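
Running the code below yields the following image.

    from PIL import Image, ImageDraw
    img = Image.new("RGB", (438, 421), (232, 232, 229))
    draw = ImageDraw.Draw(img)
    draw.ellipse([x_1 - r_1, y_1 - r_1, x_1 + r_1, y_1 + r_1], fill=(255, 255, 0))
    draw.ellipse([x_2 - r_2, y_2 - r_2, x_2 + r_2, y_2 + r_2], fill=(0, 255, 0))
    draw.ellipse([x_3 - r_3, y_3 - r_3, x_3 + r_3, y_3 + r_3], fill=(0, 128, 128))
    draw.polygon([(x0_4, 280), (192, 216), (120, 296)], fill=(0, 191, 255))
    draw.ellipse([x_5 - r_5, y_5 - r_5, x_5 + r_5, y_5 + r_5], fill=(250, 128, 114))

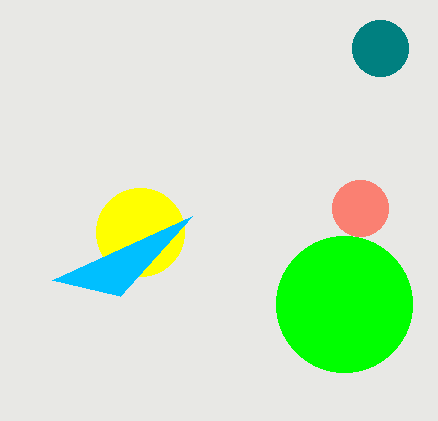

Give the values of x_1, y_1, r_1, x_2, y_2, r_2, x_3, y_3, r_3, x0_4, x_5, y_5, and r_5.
x_1 = 140, y_1 = 232, r_1 = 44, x_2 = 344, y_2 = 304, r_2 = 68, x_3 = 380, y_3 = 48, r_3 = 28, x0_4 = 52, x_5 = 360, y_5 = 208, r_5 = 28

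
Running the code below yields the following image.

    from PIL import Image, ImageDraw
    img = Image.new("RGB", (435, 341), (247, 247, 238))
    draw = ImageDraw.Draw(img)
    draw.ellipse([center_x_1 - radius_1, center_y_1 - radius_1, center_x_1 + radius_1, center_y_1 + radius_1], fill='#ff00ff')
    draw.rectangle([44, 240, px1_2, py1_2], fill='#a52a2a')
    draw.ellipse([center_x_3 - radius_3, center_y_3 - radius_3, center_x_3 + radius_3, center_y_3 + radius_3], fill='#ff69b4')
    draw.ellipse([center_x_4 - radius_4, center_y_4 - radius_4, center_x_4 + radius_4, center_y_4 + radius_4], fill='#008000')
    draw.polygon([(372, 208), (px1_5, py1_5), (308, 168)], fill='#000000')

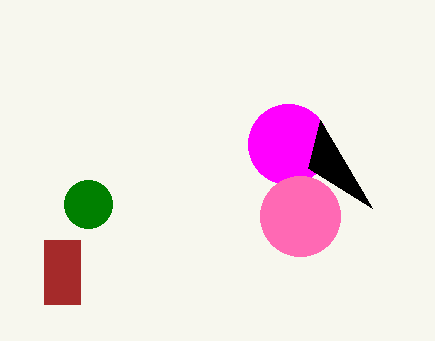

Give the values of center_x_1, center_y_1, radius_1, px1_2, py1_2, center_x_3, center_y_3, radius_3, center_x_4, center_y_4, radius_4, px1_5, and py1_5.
center_x_1 = 288
center_y_1 = 144
radius_1 = 40
px1_2 = 80
py1_2 = 304
center_x_3 = 300
center_y_3 = 216
radius_3 = 40
center_x_4 = 88
center_y_4 = 204
radius_4 = 24
px1_5 = 320
py1_5 = 120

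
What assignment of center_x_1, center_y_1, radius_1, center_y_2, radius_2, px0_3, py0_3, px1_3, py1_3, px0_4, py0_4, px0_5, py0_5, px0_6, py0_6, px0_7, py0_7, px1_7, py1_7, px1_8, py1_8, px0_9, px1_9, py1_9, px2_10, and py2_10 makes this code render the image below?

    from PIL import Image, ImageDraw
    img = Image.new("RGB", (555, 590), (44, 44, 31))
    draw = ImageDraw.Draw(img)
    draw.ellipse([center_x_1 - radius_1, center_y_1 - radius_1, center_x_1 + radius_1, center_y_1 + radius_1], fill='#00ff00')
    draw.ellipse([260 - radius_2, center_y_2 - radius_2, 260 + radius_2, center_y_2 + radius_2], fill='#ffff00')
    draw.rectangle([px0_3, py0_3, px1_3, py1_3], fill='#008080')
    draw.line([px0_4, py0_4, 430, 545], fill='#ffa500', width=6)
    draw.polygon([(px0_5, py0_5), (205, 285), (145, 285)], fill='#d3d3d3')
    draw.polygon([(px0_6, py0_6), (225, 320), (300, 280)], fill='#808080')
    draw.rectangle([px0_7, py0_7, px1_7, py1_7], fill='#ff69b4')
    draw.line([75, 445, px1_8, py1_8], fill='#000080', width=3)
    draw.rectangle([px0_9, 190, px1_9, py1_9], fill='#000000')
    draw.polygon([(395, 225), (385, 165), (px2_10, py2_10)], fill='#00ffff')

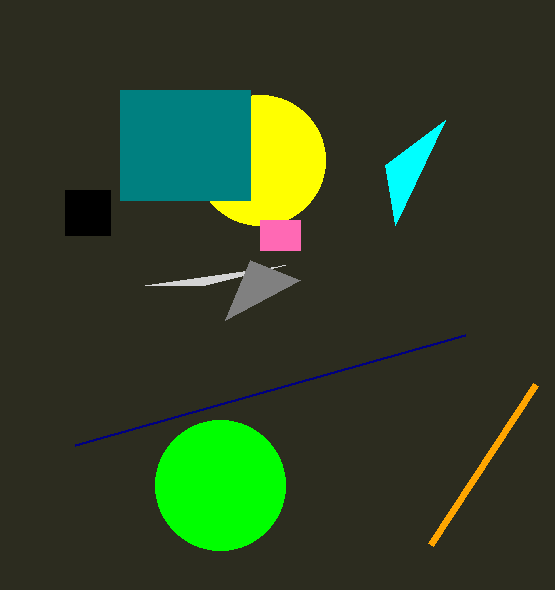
center_x_1 = 220; center_y_1 = 485; radius_1 = 65; center_y_2 = 160; radius_2 = 65; px0_3 = 120; py0_3 = 90; px1_3 = 250; py1_3 = 200; px0_4 = 535; py0_4 = 385; px0_5 = 285; py0_5 = 265; px0_6 = 250; py0_6 = 260; px0_7 = 260; py0_7 = 220; px1_7 = 300; py1_7 = 250; px1_8 = 465; py1_8 = 335; px0_9 = 65; px1_9 = 110; py1_9 = 235; px2_10 = 445; py2_10 = 120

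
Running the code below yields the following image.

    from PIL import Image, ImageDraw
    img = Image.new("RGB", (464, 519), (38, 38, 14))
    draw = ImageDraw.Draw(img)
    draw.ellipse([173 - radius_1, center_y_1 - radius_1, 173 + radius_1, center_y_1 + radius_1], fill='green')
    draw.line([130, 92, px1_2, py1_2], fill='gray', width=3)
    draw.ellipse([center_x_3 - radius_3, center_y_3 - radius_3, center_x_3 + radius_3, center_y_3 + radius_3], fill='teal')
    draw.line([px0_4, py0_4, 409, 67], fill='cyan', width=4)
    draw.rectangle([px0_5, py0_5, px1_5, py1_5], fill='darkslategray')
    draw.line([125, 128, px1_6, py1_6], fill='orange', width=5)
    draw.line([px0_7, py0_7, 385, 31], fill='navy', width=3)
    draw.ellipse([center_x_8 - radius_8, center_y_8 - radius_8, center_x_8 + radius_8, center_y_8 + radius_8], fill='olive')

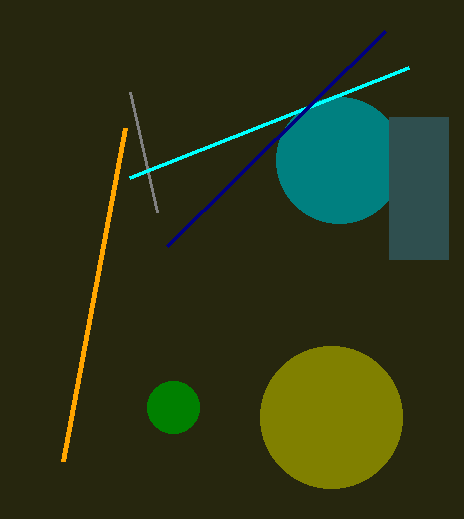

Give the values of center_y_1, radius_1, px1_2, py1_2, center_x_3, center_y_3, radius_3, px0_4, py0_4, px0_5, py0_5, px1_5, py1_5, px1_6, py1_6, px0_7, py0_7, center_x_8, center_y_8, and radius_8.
center_y_1 = 407, radius_1 = 26, px1_2 = 157, py1_2 = 212, center_x_3 = 339, center_y_3 = 160, radius_3 = 63, px0_4 = 130, py0_4 = 177, px0_5 = 389, py0_5 = 117, px1_5 = 448, py1_5 = 259, px1_6 = 63, py1_6 = 461, px0_7 = 167, py0_7 = 246, center_x_8 = 331, center_y_8 = 417, radius_8 = 71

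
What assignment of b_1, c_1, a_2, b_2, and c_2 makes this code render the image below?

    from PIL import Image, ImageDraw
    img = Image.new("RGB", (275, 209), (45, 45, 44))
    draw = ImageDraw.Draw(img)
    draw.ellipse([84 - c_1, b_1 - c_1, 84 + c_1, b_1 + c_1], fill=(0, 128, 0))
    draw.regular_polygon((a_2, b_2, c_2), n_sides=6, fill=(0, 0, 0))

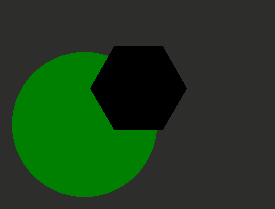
b_1 = 124
c_1 = 72
a_2 = 138
b_2 = 88
c_2 = 48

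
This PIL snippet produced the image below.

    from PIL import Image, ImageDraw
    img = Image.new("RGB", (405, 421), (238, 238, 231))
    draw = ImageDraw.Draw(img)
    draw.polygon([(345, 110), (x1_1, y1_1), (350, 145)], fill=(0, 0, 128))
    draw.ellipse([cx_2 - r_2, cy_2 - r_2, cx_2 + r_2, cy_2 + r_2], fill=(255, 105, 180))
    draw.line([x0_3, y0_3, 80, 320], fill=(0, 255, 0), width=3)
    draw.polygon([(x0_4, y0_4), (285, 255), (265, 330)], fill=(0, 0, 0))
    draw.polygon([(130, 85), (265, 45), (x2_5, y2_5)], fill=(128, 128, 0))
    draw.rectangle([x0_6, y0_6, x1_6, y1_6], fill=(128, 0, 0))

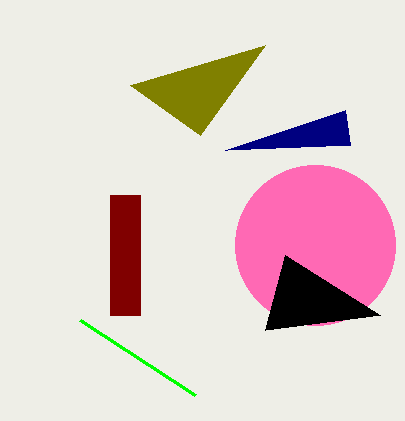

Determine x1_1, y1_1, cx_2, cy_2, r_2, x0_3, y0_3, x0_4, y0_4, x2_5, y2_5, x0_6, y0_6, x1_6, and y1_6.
x1_1 = 225
y1_1 = 150
cx_2 = 315
cy_2 = 245
r_2 = 80
x0_3 = 195
y0_3 = 395
x0_4 = 380
y0_4 = 315
x2_5 = 200
y2_5 = 135
x0_6 = 110
y0_6 = 195
x1_6 = 140
y1_6 = 315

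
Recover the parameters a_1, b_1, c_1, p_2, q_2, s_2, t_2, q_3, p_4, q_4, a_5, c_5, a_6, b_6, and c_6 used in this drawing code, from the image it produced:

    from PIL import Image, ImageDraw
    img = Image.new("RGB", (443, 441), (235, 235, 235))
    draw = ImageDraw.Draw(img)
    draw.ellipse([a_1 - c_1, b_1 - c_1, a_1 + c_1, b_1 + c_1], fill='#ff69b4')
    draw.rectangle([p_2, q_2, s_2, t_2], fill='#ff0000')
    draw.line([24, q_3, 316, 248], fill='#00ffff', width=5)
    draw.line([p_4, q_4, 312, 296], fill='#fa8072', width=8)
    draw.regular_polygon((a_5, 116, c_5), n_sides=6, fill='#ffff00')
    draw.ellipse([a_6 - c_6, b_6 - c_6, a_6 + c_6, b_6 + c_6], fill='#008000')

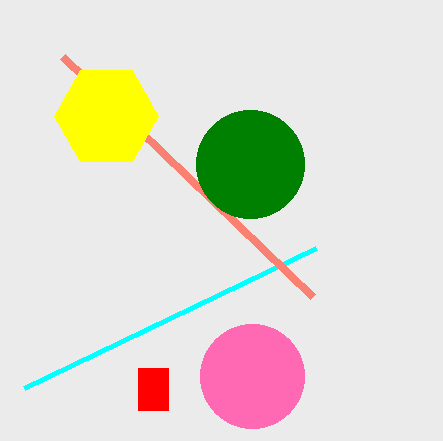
a_1 = 252
b_1 = 376
c_1 = 52
p_2 = 138
q_2 = 368
s_2 = 168
t_2 = 410
q_3 = 388
p_4 = 62
q_4 = 56
a_5 = 106
c_5 = 52
a_6 = 250
b_6 = 164
c_6 = 54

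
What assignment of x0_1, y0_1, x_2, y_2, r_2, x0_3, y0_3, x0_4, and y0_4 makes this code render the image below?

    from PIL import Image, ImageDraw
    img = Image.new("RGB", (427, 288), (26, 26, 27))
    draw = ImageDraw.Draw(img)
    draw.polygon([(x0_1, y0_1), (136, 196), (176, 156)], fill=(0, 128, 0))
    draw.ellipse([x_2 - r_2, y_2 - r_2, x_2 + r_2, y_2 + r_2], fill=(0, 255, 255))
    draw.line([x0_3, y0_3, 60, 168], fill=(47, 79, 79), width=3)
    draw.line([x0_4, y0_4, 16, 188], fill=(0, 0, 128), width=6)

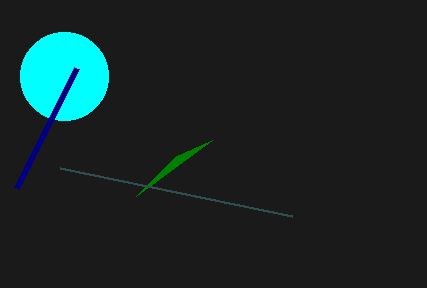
x0_1 = 212, y0_1 = 140, x_2 = 64, y_2 = 76, r_2 = 44, x0_3 = 292, y0_3 = 216, x0_4 = 76, y0_4 = 68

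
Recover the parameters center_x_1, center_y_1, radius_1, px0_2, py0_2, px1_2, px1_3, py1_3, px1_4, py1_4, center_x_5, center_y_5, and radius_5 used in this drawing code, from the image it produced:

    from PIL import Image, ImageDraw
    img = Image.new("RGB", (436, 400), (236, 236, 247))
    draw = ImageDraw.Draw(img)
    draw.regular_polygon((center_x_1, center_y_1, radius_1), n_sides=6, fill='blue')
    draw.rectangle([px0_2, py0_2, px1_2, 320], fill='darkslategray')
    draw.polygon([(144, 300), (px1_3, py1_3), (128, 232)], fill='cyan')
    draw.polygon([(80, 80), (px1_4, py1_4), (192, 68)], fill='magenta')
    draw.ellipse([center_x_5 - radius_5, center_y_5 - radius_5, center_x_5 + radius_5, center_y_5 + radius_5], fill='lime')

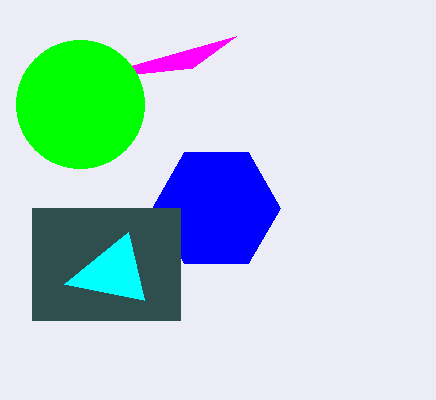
center_x_1 = 216; center_y_1 = 208; radius_1 = 64; px0_2 = 32; py0_2 = 208; px1_2 = 180; px1_3 = 64; py1_3 = 284; px1_4 = 236; py1_4 = 36; center_x_5 = 80; center_y_5 = 104; radius_5 = 64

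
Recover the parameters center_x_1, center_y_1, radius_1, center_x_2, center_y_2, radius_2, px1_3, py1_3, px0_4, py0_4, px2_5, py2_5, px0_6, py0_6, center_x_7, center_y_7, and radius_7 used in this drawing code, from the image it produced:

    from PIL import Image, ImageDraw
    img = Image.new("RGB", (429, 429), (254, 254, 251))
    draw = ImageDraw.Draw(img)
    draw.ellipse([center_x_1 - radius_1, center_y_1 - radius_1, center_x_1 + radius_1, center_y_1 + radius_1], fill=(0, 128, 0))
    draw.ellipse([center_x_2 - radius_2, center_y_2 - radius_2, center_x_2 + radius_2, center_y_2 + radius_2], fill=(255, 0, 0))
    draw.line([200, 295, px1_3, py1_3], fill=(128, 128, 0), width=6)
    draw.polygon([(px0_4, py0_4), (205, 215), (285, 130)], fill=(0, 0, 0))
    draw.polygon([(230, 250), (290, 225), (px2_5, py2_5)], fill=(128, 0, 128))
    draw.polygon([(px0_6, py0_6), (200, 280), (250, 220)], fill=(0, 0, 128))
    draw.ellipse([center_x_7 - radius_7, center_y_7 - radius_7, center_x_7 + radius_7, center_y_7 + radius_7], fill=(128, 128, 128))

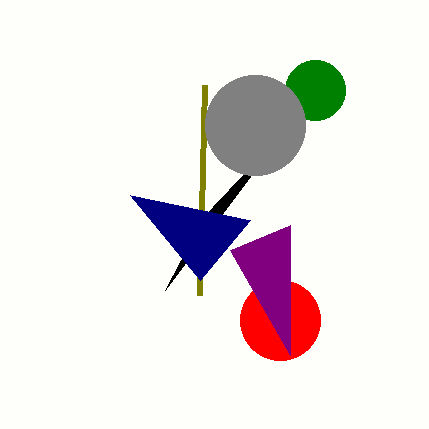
center_x_1 = 315; center_y_1 = 90; radius_1 = 30; center_x_2 = 280; center_y_2 = 320; radius_2 = 40; px1_3 = 205; py1_3 = 85; px0_4 = 165; py0_4 = 290; px2_5 = 290; py2_5 = 355; px0_6 = 130; py0_6 = 195; center_x_7 = 255; center_y_7 = 125; radius_7 = 50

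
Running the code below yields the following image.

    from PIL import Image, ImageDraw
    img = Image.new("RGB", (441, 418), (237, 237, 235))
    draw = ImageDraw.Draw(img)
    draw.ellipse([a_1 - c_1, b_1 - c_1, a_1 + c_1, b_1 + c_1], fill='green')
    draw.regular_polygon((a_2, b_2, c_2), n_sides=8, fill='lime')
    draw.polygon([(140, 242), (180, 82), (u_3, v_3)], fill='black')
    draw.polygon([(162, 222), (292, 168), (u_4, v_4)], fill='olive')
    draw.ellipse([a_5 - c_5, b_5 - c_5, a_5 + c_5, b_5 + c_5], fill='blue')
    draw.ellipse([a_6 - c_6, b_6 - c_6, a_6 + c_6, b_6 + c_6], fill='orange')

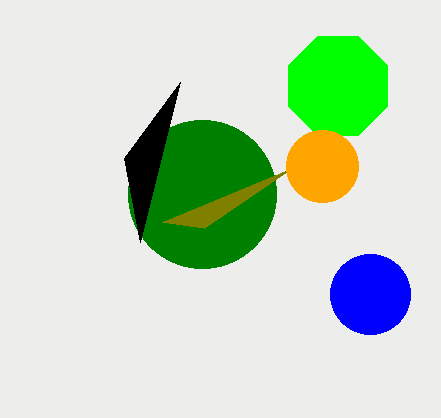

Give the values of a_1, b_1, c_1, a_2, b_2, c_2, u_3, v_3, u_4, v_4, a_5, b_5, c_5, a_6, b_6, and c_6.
a_1 = 202
b_1 = 194
c_1 = 74
a_2 = 338
b_2 = 86
c_2 = 54
u_3 = 124
v_3 = 158
u_4 = 204
v_4 = 228
a_5 = 370
b_5 = 294
c_5 = 40
a_6 = 322
b_6 = 166
c_6 = 36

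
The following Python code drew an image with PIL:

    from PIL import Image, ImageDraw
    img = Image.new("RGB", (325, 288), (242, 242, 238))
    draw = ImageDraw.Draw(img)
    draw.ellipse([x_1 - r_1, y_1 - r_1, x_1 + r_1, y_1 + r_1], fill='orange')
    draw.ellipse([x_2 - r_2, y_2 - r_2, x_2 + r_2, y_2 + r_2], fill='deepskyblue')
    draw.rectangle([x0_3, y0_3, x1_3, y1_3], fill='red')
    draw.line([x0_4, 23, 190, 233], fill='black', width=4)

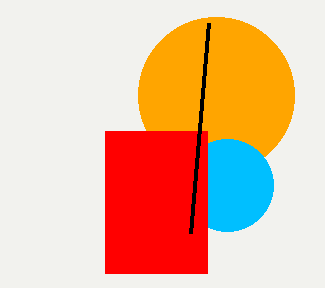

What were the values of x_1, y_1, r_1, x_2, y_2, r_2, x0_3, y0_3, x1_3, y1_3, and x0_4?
x_1 = 216
y_1 = 95
r_1 = 78
x_2 = 227
y_2 = 185
r_2 = 46
x0_3 = 105
y0_3 = 131
x1_3 = 207
y1_3 = 273
x0_4 = 208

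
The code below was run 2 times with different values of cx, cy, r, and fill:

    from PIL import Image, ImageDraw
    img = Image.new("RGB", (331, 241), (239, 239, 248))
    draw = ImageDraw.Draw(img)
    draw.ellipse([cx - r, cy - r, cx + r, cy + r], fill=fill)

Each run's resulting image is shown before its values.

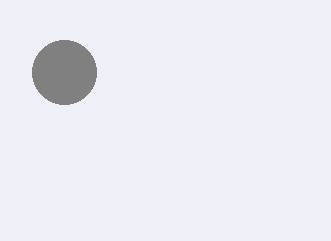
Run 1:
cx = 64
cy = 72
r = 32
fill = 'gray'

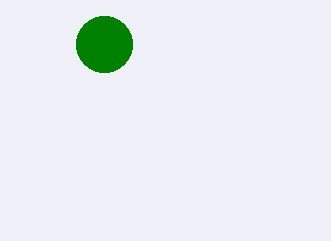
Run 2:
cx = 104, cy = 44, r = 28, fill = 'green'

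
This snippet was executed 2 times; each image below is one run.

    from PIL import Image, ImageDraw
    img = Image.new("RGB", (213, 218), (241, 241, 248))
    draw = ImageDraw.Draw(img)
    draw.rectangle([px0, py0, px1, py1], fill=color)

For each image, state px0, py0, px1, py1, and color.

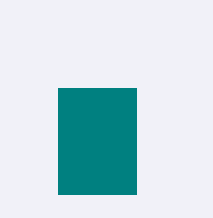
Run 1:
px0 = 58, py0 = 88, px1 = 136, py1 = 194, color = 'teal'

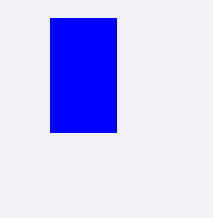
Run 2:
px0 = 50, py0 = 18, px1 = 116, py1 = 132, color = 'blue'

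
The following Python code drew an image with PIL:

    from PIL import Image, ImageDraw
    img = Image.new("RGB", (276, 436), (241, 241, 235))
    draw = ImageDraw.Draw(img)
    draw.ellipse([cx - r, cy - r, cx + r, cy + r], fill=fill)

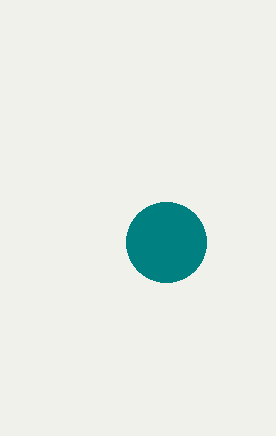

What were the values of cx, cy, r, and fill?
cx = 166; cy = 242; r = 40; fill = 'teal'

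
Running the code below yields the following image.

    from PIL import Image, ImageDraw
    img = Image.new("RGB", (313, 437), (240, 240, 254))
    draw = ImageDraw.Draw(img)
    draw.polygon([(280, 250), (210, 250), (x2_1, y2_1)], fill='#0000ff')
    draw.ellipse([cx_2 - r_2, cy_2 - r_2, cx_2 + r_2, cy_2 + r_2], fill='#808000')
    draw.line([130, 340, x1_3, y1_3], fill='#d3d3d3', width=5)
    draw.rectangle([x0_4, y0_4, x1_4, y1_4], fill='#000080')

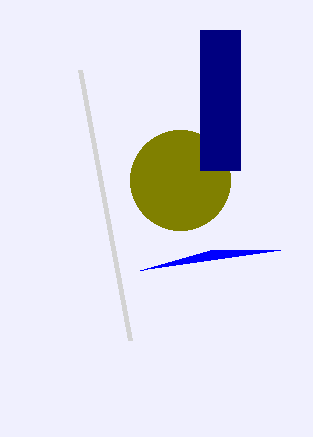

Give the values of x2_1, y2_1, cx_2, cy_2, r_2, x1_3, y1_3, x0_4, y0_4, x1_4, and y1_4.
x2_1 = 140, y2_1 = 270, cx_2 = 180, cy_2 = 180, r_2 = 50, x1_3 = 80, y1_3 = 70, x0_4 = 200, y0_4 = 30, x1_4 = 240, y1_4 = 170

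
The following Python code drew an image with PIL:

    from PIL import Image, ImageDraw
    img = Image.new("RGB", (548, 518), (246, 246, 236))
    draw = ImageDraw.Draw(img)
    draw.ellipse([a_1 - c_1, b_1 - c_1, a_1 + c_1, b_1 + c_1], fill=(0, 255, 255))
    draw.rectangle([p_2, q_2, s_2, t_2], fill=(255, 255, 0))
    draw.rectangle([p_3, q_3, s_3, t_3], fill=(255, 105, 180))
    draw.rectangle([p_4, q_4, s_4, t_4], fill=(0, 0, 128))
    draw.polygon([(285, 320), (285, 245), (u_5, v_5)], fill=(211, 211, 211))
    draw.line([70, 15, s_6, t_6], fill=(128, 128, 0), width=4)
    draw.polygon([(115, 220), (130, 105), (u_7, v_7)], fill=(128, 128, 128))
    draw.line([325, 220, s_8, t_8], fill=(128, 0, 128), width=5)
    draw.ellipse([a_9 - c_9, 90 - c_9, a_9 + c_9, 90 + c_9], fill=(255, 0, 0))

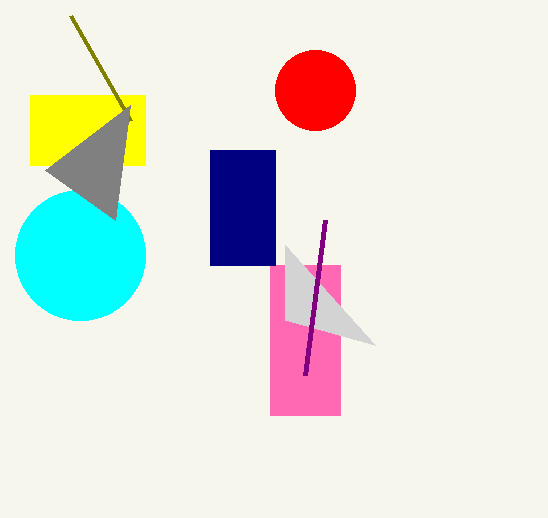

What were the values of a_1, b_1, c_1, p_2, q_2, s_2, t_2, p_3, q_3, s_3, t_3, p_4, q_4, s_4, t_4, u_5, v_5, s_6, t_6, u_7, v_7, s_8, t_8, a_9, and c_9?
a_1 = 80, b_1 = 255, c_1 = 65, p_2 = 30, q_2 = 95, s_2 = 145, t_2 = 165, p_3 = 270, q_3 = 265, s_3 = 340, t_3 = 415, p_4 = 210, q_4 = 150, s_4 = 275, t_4 = 265, u_5 = 375, v_5 = 345, s_6 = 130, t_6 = 120, u_7 = 45, v_7 = 170, s_8 = 305, t_8 = 375, a_9 = 315, c_9 = 40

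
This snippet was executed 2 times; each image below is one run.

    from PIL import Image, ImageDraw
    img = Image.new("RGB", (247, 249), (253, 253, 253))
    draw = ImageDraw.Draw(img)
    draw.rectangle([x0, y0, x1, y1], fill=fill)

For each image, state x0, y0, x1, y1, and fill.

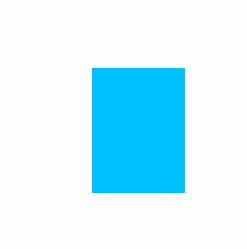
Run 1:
x0 = 92, y0 = 68, x1 = 184, y1 = 192, fill = 'deepskyblue'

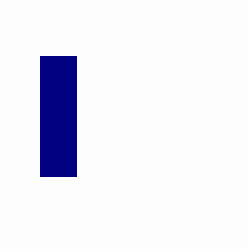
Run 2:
x0 = 40; y0 = 56; x1 = 76; y1 = 176; fill = 'navy'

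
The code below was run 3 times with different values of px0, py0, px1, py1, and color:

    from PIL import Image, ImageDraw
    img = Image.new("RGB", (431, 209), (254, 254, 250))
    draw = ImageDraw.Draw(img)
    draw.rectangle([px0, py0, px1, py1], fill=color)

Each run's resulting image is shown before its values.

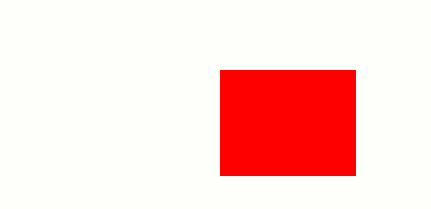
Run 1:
px0 = 220, py0 = 70, px1 = 355, py1 = 175, color = 'red'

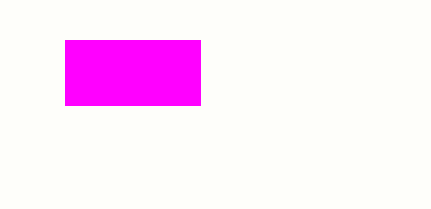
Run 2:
px0 = 65, py0 = 40, px1 = 200, py1 = 105, color = 'magenta'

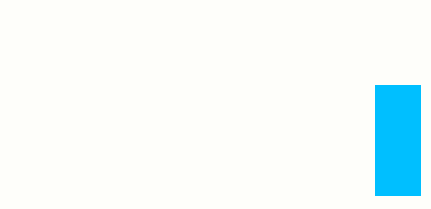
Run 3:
px0 = 375
py0 = 85
px1 = 420
py1 = 195
color = 'deepskyblue'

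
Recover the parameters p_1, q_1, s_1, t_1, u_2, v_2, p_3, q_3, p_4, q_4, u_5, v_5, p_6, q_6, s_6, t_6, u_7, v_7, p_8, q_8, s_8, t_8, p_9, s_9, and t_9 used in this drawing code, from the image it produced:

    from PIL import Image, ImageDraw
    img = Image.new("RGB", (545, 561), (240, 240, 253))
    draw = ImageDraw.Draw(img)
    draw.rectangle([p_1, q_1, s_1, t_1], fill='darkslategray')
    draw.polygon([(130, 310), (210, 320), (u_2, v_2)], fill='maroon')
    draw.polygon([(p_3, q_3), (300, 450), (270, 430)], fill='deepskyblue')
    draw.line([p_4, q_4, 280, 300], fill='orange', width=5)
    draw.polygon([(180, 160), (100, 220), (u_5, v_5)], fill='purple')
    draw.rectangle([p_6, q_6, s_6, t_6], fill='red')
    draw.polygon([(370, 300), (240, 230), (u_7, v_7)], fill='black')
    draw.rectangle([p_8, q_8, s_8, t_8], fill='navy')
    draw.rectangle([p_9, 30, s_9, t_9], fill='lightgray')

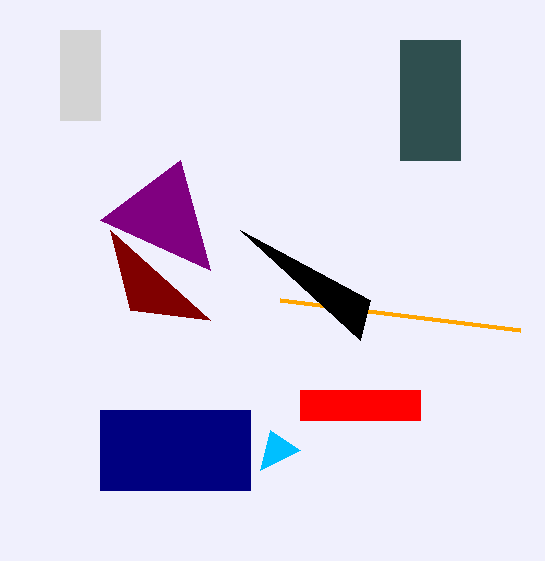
p_1 = 400; q_1 = 40; s_1 = 460; t_1 = 160; u_2 = 110; v_2 = 230; p_3 = 260; q_3 = 470; p_4 = 520; q_4 = 330; u_5 = 210; v_5 = 270; p_6 = 300; q_6 = 390; s_6 = 420; t_6 = 420; u_7 = 360; v_7 = 340; p_8 = 100; q_8 = 410; s_8 = 250; t_8 = 490; p_9 = 60; s_9 = 100; t_9 = 120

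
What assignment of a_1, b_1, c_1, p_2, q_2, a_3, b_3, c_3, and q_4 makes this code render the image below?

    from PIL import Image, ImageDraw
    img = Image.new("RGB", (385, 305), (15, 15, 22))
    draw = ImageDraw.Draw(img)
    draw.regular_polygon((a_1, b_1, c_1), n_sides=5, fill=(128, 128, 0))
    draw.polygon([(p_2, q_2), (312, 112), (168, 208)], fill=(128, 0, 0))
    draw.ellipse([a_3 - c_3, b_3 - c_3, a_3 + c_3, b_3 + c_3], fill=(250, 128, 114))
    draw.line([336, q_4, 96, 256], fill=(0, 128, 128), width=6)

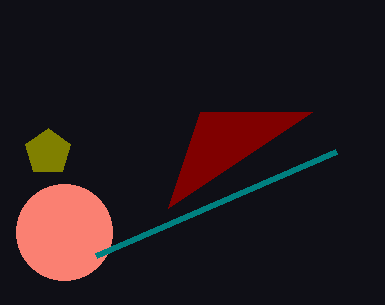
a_1 = 48
b_1 = 152
c_1 = 24
p_2 = 200
q_2 = 112
a_3 = 64
b_3 = 232
c_3 = 48
q_4 = 152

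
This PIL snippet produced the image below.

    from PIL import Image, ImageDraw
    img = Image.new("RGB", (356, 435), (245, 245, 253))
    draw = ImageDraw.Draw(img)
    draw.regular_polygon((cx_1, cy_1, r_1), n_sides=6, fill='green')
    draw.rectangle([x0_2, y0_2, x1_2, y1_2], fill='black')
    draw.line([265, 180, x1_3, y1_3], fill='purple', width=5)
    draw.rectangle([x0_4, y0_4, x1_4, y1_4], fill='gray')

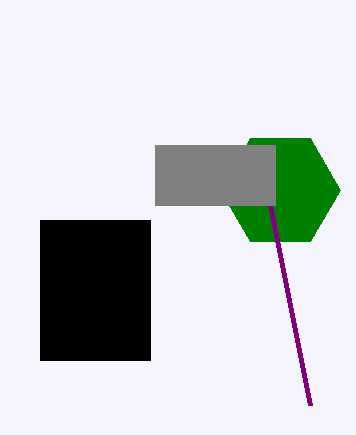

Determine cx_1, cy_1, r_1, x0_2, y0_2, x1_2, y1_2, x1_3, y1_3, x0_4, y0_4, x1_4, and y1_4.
cx_1 = 280; cy_1 = 190; r_1 = 60; x0_2 = 40; y0_2 = 220; x1_2 = 150; y1_2 = 360; x1_3 = 310; y1_3 = 405; x0_4 = 155; y0_4 = 145; x1_4 = 275; y1_4 = 205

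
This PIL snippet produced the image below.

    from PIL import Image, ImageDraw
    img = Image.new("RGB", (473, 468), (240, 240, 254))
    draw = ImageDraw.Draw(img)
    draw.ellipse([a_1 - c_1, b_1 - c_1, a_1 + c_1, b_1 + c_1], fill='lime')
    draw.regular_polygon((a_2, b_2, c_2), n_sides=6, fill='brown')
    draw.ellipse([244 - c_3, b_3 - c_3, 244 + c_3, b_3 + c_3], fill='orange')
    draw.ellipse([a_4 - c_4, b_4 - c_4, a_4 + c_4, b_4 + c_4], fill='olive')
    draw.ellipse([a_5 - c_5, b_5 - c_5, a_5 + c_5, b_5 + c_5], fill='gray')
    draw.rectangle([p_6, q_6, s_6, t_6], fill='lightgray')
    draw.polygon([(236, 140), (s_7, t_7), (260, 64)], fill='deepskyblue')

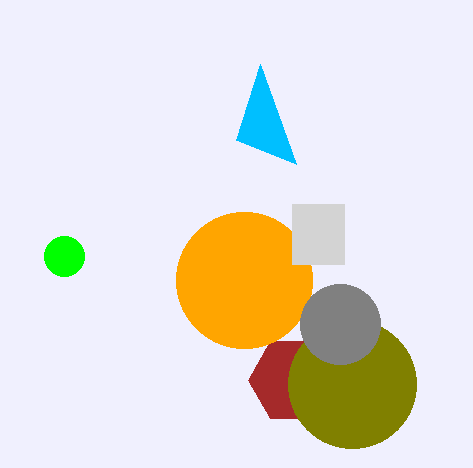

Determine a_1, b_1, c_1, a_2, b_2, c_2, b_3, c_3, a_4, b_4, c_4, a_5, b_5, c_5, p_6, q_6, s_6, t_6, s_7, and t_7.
a_1 = 64
b_1 = 256
c_1 = 20
a_2 = 292
b_2 = 380
c_2 = 44
b_3 = 280
c_3 = 68
a_4 = 352
b_4 = 384
c_4 = 64
a_5 = 340
b_5 = 324
c_5 = 40
p_6 = 292
q_6 = 204
s_6 = 344
t_6 = 264
s_7 = 296
t_7 = 164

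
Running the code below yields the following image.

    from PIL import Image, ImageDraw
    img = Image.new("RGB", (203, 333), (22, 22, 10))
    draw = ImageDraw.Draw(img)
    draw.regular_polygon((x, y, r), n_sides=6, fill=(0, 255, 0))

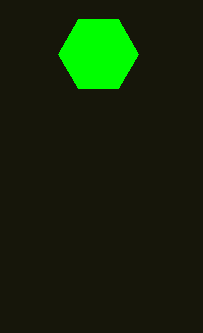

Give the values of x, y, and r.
x = 98; y = 54; r = 40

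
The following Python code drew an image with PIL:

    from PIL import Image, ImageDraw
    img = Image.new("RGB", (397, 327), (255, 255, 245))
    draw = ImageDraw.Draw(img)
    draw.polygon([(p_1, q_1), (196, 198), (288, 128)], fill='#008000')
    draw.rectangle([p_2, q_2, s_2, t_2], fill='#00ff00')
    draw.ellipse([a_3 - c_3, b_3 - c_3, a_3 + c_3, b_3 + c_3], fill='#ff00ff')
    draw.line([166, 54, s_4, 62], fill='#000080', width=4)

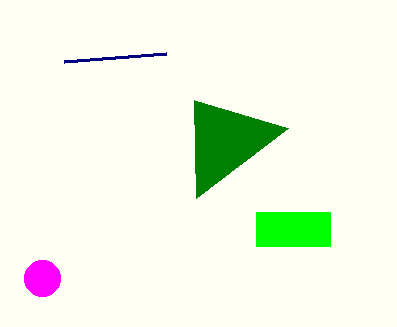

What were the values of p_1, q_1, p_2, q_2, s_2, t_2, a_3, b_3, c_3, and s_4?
p_1 = 194, q_1 = 100, p_2 = 256, q_2 = 212, s_2 = 330, t_2 = 246, a_3 = 42, b_3 = 278, c_3 = 18, s_4 = 64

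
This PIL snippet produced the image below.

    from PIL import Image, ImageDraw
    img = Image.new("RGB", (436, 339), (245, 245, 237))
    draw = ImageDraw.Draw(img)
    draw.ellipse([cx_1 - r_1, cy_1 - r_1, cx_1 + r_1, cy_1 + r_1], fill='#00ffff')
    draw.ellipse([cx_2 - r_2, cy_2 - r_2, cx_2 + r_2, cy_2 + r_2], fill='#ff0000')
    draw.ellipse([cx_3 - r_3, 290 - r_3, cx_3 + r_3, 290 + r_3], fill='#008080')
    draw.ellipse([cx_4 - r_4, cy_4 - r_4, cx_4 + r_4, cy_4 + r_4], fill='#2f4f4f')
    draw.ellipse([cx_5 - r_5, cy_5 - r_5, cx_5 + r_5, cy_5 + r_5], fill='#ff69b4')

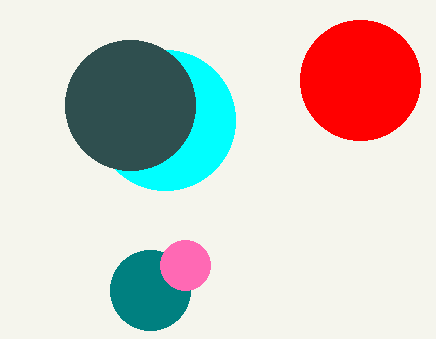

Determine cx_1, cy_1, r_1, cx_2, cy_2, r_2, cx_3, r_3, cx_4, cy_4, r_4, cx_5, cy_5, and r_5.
cx_1 = 165
cy_1 = 120
r_1 = 70
cx_2 = 360
cy_2 = 80
r_2 = 60
cx_3 = 150
r_3 = 40
cx_4 = 130
cy_4 = 105
r_4 = 65
cx_5 = 185
cy_5 = 265
r_5 = 25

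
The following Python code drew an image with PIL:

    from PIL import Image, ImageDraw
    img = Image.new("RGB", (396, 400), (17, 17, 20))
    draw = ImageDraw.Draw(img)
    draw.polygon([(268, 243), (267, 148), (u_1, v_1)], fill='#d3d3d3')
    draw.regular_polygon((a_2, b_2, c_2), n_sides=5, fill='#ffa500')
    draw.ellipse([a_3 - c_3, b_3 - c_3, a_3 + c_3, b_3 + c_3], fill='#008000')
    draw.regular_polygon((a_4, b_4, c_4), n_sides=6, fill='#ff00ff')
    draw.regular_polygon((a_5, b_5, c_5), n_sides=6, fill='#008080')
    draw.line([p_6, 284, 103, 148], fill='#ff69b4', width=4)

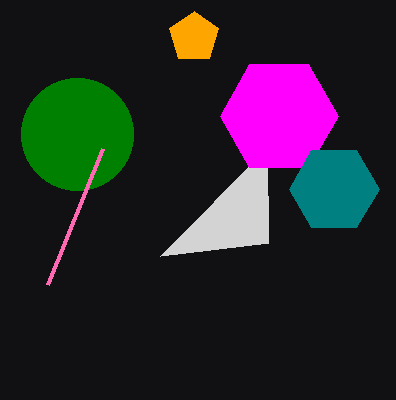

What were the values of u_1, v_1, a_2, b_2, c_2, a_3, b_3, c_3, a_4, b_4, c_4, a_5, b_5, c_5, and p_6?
u_1 = 160
v_1 = 256
a_2 = 194
b_2 = 37
c_2 = 26
a_3 = 77
b_3 = 134
c_3 = 56
a_4 = 279
b_4 = 116
c_4 = 59
a_5 = 334
b_5 = 189
c_5 = 45
p_6 = 48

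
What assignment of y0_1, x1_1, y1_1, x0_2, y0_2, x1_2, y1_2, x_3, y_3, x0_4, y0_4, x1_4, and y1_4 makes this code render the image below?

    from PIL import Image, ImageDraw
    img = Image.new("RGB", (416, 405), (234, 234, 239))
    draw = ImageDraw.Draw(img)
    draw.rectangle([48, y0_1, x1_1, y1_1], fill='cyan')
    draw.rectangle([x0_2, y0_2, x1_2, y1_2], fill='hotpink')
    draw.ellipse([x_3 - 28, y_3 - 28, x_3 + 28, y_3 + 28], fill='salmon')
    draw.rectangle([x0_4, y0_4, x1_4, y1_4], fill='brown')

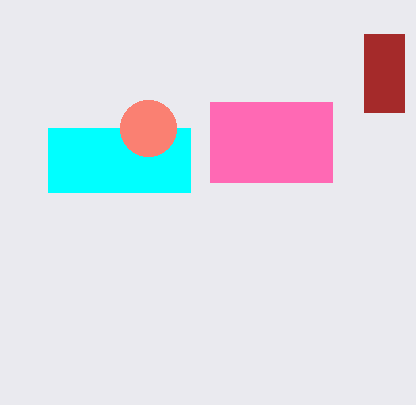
y0_1 = 128; x1_1 = 190; y1_1 = 192; x0_2 = 210; y0_2 = 102; x1_2 = 332; y1_2 = 182; x_3 = 148; y_3 = 128; x0_4 = 364; y0_4 = 34; x1_4 = 404; y1_4 = 112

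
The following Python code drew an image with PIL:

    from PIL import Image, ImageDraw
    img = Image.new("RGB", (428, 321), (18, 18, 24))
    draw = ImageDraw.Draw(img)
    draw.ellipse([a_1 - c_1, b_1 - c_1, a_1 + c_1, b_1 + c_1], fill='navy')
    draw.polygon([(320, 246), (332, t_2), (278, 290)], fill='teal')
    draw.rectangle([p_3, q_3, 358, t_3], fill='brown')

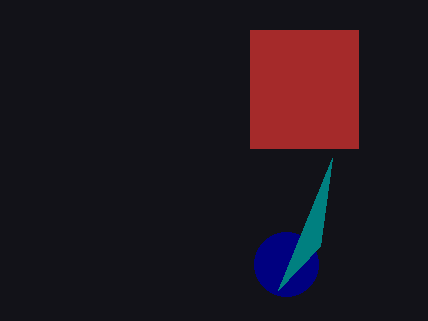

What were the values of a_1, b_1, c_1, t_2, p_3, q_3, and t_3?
a_1 = 286, b_1 = 264, c_1 = 32, t_2 = 158, p_3 = 250, q_3 = 30, t_3 = 148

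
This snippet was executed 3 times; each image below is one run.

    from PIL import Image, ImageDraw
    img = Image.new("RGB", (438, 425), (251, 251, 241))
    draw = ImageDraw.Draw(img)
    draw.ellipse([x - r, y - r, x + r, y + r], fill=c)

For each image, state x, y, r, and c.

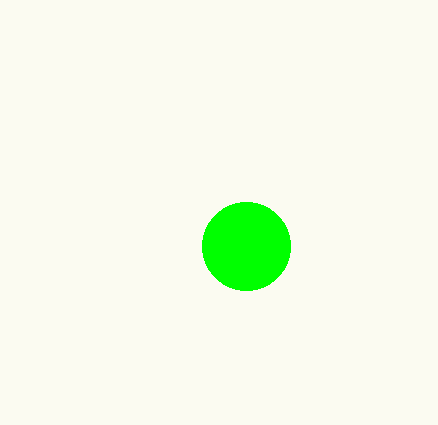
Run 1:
x = 246
y = 246
r = 44
c = 'lime'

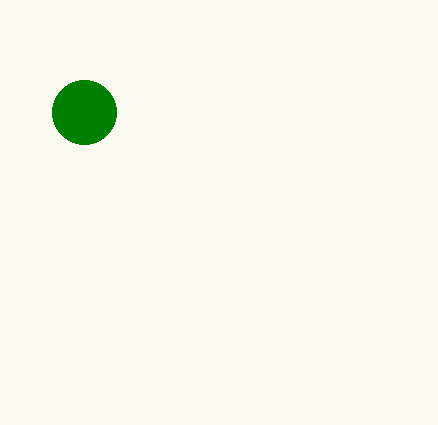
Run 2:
x = 84, y = 112, r = 32, c = 'green'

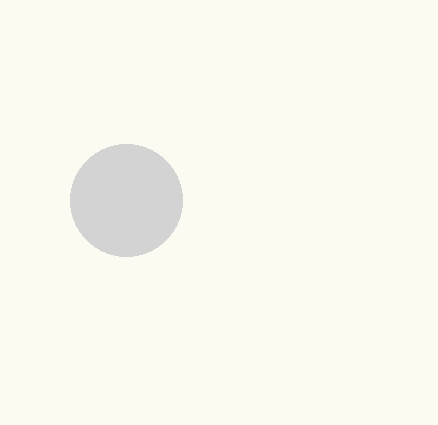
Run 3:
x = 126, y = 200, r = 56, c = 'lightgray'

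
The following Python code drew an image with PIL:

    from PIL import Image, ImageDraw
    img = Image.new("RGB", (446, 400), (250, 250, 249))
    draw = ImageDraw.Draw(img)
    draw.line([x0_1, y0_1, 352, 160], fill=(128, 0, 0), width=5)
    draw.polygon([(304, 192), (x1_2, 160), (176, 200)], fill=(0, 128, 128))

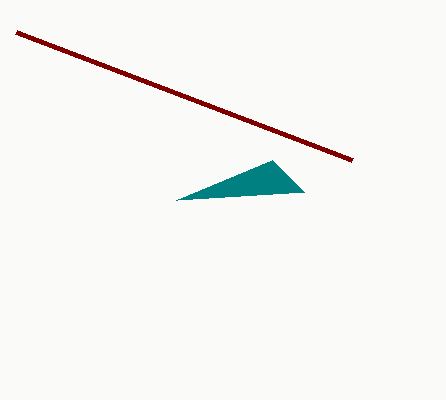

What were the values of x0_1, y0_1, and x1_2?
x0_1 = 16
y0_1 = 32
x1_2 = 272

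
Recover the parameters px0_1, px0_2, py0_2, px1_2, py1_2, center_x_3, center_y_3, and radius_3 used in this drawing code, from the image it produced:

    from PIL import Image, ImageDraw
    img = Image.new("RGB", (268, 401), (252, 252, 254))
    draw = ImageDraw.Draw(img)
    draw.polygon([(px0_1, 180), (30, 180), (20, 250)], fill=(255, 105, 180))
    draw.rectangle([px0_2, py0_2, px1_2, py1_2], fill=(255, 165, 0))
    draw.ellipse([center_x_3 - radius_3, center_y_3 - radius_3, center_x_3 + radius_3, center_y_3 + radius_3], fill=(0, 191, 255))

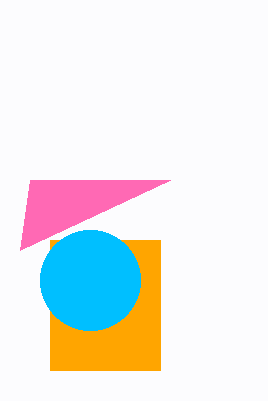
px0_1 = 170; px0_2 = 50; py0_2 = 240; px1_2 = 160; py1_2 = 370; center_x_3 = 90; center_y_3 = 280; radius_3 = 50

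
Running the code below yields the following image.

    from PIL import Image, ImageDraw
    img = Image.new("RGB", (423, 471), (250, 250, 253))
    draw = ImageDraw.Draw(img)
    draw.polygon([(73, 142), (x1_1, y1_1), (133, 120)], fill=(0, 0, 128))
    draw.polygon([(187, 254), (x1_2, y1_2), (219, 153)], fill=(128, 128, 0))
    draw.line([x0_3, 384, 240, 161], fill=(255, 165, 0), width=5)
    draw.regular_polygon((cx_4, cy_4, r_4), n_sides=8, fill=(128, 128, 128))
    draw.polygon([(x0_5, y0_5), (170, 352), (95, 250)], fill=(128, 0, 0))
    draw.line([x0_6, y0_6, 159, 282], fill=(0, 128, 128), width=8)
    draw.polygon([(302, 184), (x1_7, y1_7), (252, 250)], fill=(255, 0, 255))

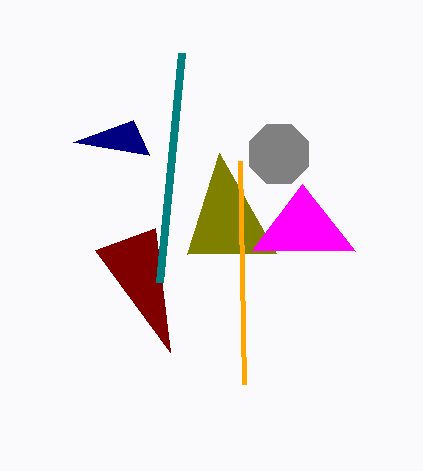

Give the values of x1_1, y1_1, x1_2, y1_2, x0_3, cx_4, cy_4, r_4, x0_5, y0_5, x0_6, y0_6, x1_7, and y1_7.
x1_1 = 149, y1_1 = 155, x1_2 = 276, y1_2 = 253, x0_3 = 244, cx_4 = 279, cy_4 = 154, r_4 = 32, x0_5 = 155, y0_5 = 228, x0_6 = 181, y0_6 = 53, x1_7 = 355, y1_7 = 251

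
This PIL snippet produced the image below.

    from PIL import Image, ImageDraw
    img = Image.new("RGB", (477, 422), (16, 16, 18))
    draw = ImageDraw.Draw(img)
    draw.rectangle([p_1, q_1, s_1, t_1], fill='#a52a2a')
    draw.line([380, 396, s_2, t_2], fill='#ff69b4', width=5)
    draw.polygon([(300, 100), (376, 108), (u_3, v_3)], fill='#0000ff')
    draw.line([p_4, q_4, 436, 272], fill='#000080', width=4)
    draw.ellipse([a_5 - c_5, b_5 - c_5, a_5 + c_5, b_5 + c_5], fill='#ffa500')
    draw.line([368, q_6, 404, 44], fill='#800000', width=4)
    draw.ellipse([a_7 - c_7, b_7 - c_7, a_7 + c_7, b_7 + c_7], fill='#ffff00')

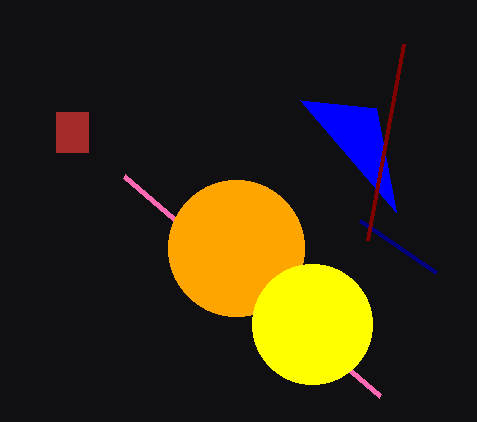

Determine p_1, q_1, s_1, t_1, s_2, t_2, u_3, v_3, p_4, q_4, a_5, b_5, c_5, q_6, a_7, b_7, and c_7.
p_1 = 56, q_1 = 112, s_1 = 88, t_1 = 152, s_2 = 124, t_2 = 176, u_3 = 396, v_3 = 212, p_4 = 360, q_4 = 220, a_5 = 236, b_5 = 248, c_5 = 68, q_6 = 240, a_7 = 312, b_7 = 324, c_7 = 60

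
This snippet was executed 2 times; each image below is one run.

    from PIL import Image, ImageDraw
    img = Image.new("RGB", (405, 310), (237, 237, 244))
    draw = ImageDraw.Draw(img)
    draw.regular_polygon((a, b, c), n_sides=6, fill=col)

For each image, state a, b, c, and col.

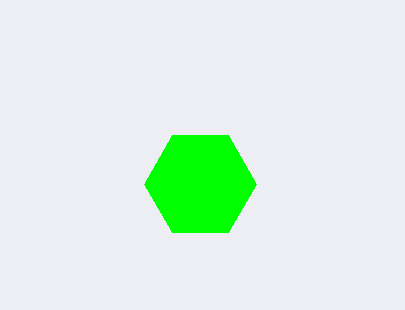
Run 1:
a = 200; b = 184; c = 56; col = 'lime'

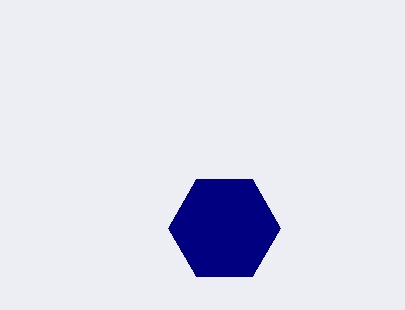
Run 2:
a = 224
b = 228
c = 56
col = 'navy'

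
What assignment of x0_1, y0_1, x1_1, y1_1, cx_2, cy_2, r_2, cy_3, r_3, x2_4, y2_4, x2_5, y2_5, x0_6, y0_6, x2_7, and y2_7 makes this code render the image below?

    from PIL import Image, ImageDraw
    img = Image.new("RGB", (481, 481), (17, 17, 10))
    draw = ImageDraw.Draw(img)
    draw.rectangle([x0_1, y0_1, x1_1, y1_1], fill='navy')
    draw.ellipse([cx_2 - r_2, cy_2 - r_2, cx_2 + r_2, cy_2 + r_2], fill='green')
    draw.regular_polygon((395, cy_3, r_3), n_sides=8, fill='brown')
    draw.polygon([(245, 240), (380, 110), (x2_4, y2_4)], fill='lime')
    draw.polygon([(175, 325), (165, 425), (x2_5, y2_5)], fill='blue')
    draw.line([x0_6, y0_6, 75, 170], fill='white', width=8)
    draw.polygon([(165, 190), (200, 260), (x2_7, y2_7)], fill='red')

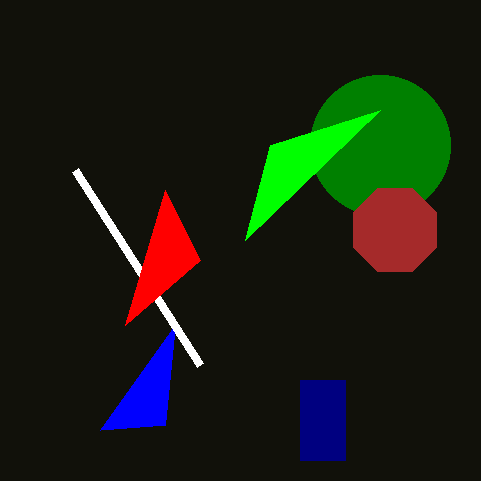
x0_1 = 300, y0_1 = 380, x1_1 = 345, y1_1 = 460, cx_2 = 380, cy_2 = 145, r_2 = 70, cy_3 = 230, r_3 = 45, x2_4 = 270, y2_4 = 145, x2_5 = 100, y2_5 = 430, x0_6 = 200, y0_6 = 365, x2_7 = 125, y2_7 = 325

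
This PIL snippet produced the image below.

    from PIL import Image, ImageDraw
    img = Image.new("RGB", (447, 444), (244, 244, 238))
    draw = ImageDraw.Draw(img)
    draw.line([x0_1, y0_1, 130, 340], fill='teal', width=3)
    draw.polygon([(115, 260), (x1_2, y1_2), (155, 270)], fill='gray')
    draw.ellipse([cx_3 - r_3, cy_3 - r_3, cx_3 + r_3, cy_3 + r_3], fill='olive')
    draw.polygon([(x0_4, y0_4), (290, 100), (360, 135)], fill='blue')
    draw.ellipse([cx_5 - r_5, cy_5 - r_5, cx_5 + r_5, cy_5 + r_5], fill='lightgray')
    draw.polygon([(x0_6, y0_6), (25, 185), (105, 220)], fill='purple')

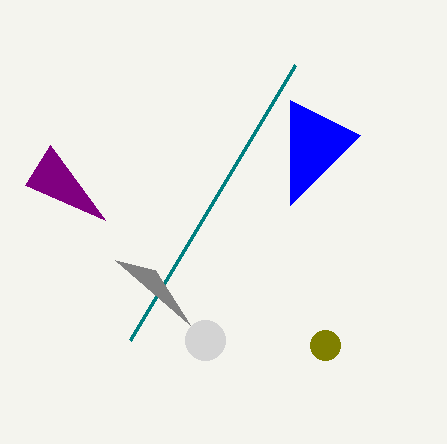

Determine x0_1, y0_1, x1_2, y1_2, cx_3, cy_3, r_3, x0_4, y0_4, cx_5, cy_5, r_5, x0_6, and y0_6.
x0_1 = 295; y0_1 = 65; x1_2 = 190; y1_2 = 325; cx_3 = 325; cy_3 = 345; r_3 = 15; x0_4 = 290; y0_4 = 205; cx_5 = 205; cy_5 = 340; r_5 = 20; x0_6 = 50; y0_6 = 145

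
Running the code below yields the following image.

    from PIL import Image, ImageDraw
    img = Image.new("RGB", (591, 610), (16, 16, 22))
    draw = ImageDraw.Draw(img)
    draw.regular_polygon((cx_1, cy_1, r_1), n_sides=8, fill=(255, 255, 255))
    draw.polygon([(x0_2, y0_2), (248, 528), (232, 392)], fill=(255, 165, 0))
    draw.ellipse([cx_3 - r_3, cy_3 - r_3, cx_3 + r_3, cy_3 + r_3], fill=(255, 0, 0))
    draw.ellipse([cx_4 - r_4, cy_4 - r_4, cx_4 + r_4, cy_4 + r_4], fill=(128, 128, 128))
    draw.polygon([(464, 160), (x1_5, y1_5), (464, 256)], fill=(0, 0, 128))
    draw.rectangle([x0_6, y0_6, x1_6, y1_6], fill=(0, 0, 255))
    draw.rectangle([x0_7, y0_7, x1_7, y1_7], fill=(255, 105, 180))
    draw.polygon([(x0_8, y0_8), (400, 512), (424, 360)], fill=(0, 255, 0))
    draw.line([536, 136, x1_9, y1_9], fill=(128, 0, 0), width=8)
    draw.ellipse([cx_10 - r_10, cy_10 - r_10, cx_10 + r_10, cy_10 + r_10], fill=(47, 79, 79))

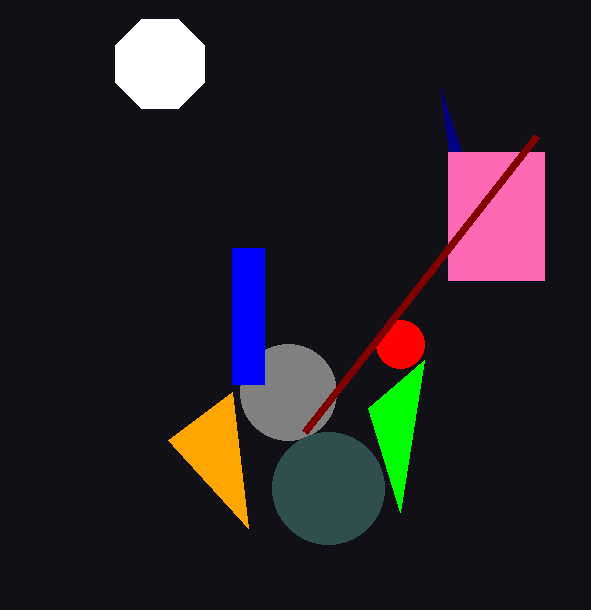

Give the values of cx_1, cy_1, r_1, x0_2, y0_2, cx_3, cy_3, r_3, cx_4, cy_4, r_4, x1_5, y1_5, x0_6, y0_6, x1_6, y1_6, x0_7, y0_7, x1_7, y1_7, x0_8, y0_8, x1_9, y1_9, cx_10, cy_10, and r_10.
cx_1 = 160; cy_1 = 64; r_1 = 48; x0_2 = 168; y0_2 = 440; cx_3 = 400; cy_3 = 344; r_3 = 24; cx_4 = 288; cy_4 = 392; r_4 = 48; x1_5 = 440; y1_5 = 88; x0_6 = 232; y0_6 = 248; x1_6 = 264; y1_6 = 384; x0_7 = 448; y0_7 = 152; x1_7 = 544; y1_7 = 280; x0_8 = 368; y0_8 = 408; x1_9 = 304; y1_9 = 432; cx_10 = 328; cy_10 = 488; r_10 = 56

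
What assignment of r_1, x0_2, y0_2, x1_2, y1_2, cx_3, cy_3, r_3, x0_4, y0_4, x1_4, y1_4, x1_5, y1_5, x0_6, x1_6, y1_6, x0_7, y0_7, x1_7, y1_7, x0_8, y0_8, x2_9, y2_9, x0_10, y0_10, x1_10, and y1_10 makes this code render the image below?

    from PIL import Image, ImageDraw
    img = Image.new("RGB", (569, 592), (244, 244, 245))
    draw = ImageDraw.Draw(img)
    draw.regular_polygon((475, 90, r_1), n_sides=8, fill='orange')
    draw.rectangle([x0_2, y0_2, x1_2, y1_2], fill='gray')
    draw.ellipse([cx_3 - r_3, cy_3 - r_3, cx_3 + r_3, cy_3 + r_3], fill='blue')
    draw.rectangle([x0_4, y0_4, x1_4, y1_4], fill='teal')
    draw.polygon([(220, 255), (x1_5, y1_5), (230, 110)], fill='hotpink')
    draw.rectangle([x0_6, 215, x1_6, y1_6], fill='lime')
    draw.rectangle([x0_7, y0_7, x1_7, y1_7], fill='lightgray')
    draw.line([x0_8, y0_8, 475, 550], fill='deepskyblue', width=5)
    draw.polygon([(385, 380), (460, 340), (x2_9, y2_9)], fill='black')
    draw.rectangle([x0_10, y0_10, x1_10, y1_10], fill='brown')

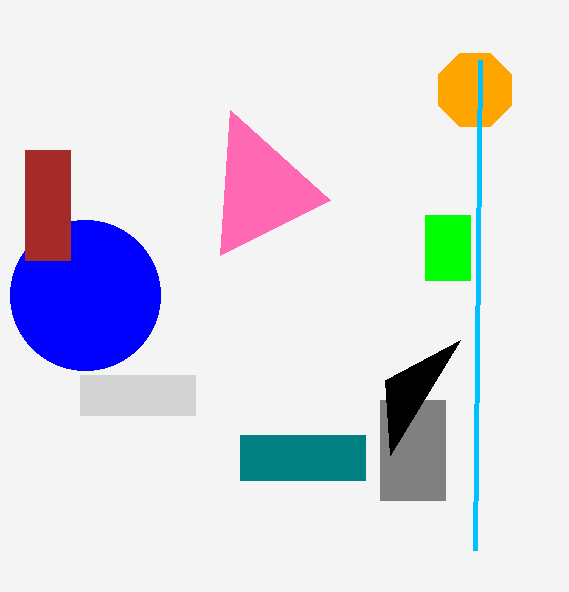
r_1 = 40
x0_2 = 380
y0_2 = 400
x1_2 = 445
y1_2 = 500
cx_3 = 85
cy_3 = 295
r_3 = 75
x0_4 = 240
y0_4 = 435
x1_4 = 365
y1_4 = 480
x1_5 = 330
y1_5 = 200
x0_6 = 425
x1_6 = 470
y1_6 = 280
x0_7 = 80
y0_7 = 375
x1_7 = 195
y1_7 = 415
x0_8 = 480
y0_8 = 60
x2_9 = 390
y2_9 = 455
x0_10 = 25
y0_10 = 150
x1_10 = 70
y1_10 = 260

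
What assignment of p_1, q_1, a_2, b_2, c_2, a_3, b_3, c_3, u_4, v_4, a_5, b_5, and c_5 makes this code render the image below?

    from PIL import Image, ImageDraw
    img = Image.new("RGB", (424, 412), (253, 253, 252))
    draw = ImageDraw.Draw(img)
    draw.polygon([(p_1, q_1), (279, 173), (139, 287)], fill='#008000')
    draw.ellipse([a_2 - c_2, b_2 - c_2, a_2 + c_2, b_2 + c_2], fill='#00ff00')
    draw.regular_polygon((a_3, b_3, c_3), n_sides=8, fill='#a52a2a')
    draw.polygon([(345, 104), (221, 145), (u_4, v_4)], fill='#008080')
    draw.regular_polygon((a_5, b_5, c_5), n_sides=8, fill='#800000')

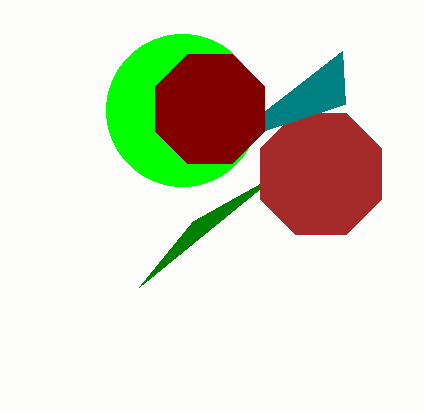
p_1 = 193
q_1 = 221
a_2 = 182
b_2 = 110
c_2 = 76
a_3 = 321
b_3 = 174
c_3 = 66
u_4 = 342
v_4 = 51
a_5 = 210
b_5 = 109
c_5 = 59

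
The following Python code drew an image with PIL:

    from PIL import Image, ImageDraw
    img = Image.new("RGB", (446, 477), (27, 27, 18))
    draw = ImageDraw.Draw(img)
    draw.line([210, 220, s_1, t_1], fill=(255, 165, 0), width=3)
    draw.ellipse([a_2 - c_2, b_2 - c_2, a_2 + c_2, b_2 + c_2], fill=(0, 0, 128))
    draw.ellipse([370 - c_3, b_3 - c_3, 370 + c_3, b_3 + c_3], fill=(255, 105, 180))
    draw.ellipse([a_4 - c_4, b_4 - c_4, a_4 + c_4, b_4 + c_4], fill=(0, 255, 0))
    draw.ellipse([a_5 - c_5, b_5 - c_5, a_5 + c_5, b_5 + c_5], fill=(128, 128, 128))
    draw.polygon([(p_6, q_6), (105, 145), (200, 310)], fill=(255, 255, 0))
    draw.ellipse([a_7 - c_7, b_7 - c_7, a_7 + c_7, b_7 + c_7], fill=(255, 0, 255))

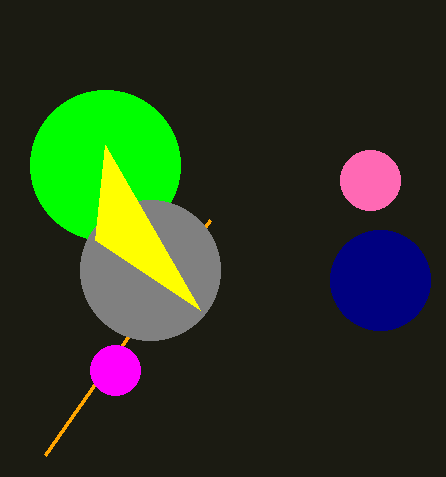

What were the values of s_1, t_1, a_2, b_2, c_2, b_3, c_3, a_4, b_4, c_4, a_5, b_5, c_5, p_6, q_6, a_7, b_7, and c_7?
s_1 = 45, t_1 = 455, a_2 = 380, b_2 = 280, c_2 = 50, b_3 = 180, c_3 = 30, a_4 = 105, b_4 = 165, c_4 = 75, a_5 = 150, b_5 = 270, c_5 = 70, p_6 = 95, q_6 = 240, a_7 = 115, b_7 = 370, c_7 = 25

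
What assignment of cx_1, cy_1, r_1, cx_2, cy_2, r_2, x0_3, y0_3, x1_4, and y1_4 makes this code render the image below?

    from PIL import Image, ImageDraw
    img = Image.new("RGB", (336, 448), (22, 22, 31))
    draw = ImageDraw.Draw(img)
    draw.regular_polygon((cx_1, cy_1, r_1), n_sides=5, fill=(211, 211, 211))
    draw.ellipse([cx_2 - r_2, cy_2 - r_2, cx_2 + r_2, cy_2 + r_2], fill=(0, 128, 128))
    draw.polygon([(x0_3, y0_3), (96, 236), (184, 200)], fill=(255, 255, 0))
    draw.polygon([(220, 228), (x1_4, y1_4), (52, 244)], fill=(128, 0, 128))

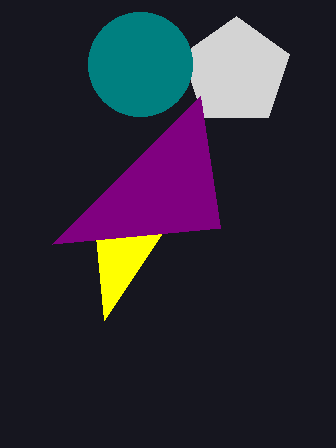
cx_1 = 236; cy_1 = 72; r_1 = 56; cx_2 = 140; cy_2 = 64; r_2 = 52; x0_3 = 104; y0_3 = 320; x1_4 = 200; y1_4 = 96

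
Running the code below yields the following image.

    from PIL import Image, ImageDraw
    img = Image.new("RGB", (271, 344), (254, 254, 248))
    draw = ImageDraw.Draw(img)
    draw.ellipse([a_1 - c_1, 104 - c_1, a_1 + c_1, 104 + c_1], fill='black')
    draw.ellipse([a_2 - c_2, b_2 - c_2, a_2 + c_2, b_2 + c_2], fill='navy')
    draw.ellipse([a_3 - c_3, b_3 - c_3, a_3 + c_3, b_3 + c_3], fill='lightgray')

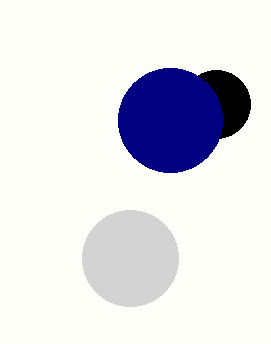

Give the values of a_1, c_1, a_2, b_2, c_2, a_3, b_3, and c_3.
a_1 = 216, c_1 = 34, a_2 = 170, b_2 = 120, c_2 = 52, a_3 = 130, b_3 = 258, c_3 = 48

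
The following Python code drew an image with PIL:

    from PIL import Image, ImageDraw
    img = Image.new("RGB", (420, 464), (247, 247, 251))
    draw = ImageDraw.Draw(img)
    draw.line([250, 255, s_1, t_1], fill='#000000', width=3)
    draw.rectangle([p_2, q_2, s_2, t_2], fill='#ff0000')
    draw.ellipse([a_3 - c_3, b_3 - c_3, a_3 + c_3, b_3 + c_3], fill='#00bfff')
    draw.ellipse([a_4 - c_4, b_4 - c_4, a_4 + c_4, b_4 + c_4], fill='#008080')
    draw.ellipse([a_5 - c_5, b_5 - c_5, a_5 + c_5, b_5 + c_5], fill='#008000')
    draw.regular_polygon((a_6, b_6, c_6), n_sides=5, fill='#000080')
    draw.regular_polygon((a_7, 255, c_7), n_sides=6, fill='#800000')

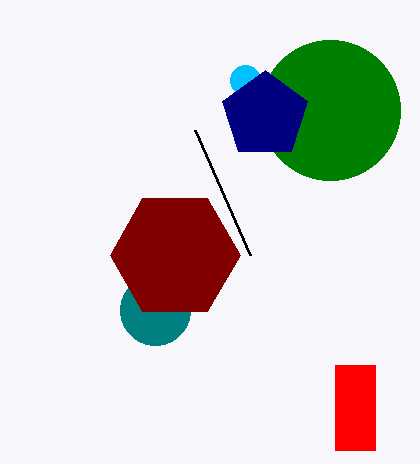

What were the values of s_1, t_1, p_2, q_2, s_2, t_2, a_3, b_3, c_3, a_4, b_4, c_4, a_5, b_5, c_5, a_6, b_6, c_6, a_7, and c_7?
s_1 = 195
t_1 = 130
p_2 = 335
q_2 = 365
s_2 = 375
t_2 = 450
a_3 = 245
b_3 = 80
c_3 = 15
a_4 = 155
b_4 = 310
c_4 = 35
a_5 = 330
b_5 = 110
c_5 = 70
a_6 = 265
b_6 = 115
c_6 = 45
a_7 = 175
c_7 = 65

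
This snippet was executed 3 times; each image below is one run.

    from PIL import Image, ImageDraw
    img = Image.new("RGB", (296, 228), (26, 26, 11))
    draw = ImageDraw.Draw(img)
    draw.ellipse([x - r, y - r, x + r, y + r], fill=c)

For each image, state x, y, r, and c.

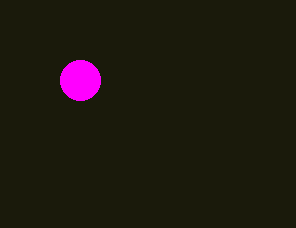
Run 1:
x = 80; y = 80; r = 20; c = 'magenta'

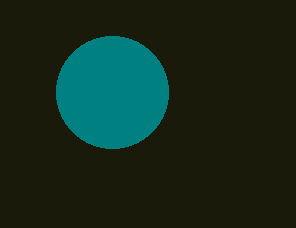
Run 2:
x = 112
y = 92
r = 56
c = 'teal'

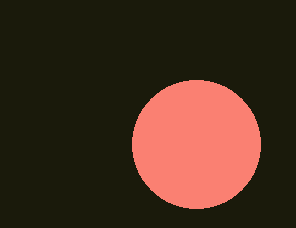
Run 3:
x = 196, y = 144, r = 64, c = 'salmon'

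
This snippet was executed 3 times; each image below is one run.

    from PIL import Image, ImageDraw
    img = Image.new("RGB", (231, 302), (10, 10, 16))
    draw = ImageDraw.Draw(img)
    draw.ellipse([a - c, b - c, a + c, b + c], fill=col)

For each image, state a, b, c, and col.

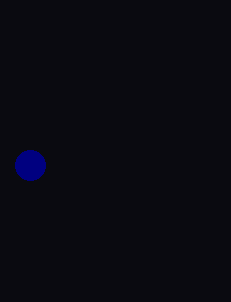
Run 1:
a = 30
b = 165
c = 15
col = 'navy'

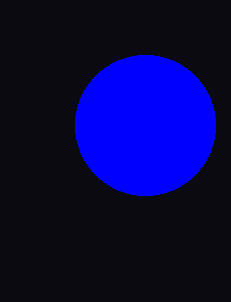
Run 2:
a = 145; b = 125; c = 70; col = 'blue'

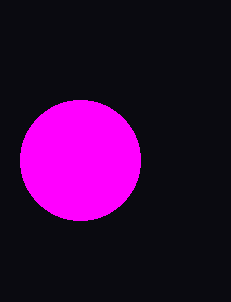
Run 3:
a = 80; b = 160; c = 60; col = 'magenta'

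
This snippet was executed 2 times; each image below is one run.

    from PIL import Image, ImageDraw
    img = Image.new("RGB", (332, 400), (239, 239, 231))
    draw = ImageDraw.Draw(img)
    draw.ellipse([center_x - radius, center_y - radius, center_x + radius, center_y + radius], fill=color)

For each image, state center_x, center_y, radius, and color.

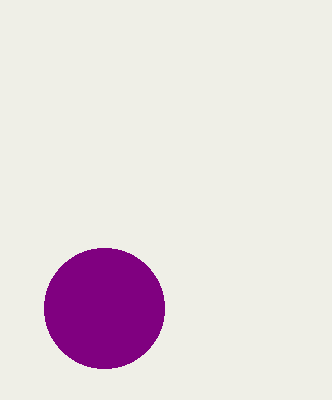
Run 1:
center_x = 104, center_y = 308, radius = 60, color = 'purple'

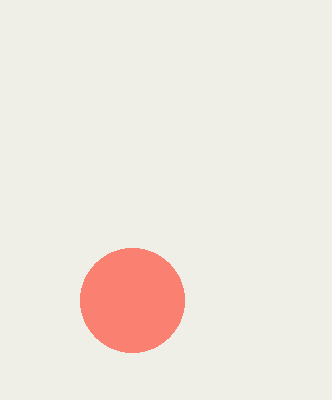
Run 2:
center_x = 132
center_y = 300
radius = 52
color = 'salmon'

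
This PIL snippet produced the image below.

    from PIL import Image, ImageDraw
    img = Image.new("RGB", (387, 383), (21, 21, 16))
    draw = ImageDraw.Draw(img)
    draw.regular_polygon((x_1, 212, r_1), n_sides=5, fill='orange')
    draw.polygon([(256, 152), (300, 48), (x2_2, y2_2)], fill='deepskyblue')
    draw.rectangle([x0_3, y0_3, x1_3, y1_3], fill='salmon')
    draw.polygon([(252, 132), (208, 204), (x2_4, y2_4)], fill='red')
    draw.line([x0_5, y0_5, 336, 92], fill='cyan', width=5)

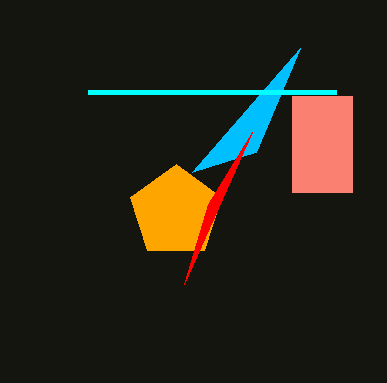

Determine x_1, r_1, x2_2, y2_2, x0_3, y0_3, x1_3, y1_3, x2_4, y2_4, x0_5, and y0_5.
x_1 = 176, r_1 = 48, x2_2 = 192, y2_2 = 172, x0_3 = 292, y0_3 = 96, x1_3 = 352, y1_3 = 192, x2_4 = 184, y2_4 = 284, x0_5 = 88, y0_5 = 92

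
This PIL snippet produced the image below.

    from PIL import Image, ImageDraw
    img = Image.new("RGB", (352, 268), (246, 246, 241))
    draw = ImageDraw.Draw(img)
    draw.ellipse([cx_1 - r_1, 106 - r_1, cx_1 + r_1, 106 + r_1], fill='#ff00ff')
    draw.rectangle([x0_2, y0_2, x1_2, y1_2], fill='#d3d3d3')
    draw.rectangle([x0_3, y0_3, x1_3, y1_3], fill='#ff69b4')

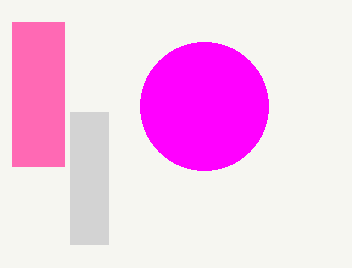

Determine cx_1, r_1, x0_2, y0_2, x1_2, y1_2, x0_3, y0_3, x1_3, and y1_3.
cx_1 = 204
r_1 = 64
x0_2 = 70
y0_2 = 112
x1_2 = 108
y1_2 = 244
x0_3 = 12
y0_3 = 22
x1_3 = 64
y1_3 = 166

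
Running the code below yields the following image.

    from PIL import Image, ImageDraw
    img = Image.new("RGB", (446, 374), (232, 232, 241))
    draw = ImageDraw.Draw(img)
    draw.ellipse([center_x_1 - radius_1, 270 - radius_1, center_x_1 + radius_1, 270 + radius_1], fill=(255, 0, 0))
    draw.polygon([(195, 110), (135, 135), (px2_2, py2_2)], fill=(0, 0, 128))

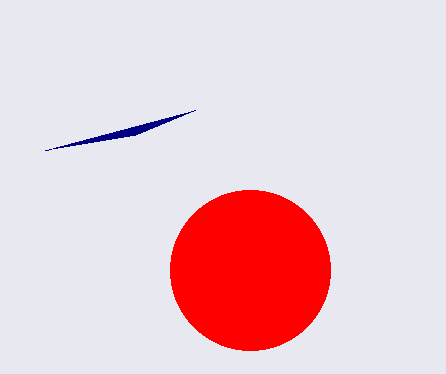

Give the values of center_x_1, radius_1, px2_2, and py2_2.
center_x_1 = 250
radius_1 = 80
px2_2 = 45
py2_2 = 150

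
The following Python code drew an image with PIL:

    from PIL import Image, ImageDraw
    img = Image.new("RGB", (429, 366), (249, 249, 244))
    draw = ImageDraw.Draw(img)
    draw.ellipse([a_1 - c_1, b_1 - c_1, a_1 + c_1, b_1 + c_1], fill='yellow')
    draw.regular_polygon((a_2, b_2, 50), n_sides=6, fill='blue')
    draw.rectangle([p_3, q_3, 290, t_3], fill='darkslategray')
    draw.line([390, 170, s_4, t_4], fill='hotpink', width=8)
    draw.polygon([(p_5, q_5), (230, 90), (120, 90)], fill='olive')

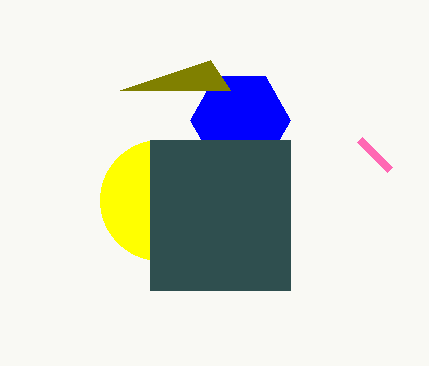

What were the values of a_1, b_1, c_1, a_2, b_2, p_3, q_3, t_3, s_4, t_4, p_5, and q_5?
a_1 = 160
b_1 = 200
c_1 = 60
a_2 = 240
b_2 = 120
p_3 = 150
q_3 = 140
t_3 = 290
s_4 = 360
t_4 = 140
p_5 = 210
q_5 = 60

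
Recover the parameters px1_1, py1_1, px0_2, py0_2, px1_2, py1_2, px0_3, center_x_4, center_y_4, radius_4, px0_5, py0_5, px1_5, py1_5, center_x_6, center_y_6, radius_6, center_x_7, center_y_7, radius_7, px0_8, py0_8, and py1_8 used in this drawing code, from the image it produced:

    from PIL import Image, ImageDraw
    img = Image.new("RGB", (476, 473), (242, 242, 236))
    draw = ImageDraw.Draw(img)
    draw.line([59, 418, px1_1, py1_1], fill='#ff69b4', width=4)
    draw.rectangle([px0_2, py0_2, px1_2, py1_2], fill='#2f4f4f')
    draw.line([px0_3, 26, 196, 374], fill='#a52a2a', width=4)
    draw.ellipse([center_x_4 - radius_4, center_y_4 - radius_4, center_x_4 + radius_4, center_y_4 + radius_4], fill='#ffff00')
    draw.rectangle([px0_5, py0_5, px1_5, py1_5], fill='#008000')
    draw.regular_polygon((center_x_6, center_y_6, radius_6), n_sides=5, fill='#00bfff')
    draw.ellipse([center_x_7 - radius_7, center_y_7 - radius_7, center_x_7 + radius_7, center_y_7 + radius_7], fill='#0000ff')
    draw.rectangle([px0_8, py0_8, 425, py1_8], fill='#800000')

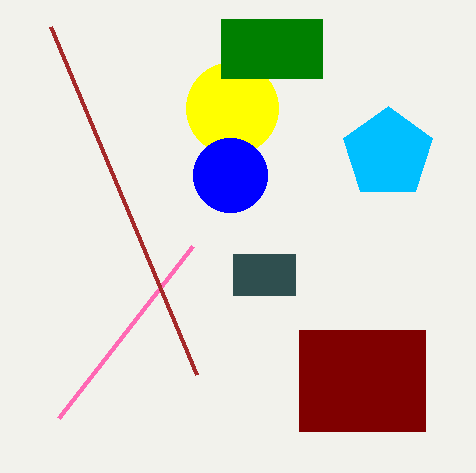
px1_1 = 193
py1_1 = 246
px0_2 = 233
py0_2 = 254
px1_2 = 295
py1_2 = 295
px0_3 = 50
center_x_4 = 232
center_y_4 = 108
radius_4 = 46
px0_5 = 221
py0_5 = 19
px1_5 = 322
py1_5 = 78
center_x_6 = 388
center_y_6 = 153
radius_6 = 47
center_x_7 = 230
center_y_7 = 175
radius_7 = 37
px0_8 = 299
py0_8 = 330
py1_8 = 431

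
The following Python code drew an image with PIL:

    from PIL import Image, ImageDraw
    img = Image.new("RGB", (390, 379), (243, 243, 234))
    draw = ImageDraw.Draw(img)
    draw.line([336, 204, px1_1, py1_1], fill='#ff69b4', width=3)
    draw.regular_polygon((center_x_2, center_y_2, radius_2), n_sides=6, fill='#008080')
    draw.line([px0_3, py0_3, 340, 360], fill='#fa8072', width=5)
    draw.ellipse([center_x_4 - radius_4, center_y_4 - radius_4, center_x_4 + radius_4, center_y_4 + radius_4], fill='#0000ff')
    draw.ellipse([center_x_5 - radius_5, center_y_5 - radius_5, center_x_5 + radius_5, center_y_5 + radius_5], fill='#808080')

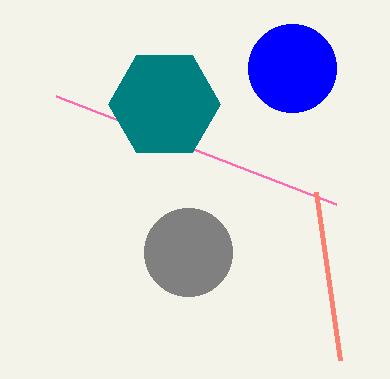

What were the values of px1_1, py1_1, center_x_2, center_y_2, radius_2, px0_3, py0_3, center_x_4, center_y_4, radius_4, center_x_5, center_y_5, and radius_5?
px1_1 = 56; py1_1 = 96; center_x_2 = 164; center_y_2 = 104; radius_2 = 56; px0_3 = 316; py0_3 = 192; center_x_4 = 292; center_y_4 = 68; radius_4 = 44; center_x_5 = 188; center_y_5 = 252; radius_5 = 44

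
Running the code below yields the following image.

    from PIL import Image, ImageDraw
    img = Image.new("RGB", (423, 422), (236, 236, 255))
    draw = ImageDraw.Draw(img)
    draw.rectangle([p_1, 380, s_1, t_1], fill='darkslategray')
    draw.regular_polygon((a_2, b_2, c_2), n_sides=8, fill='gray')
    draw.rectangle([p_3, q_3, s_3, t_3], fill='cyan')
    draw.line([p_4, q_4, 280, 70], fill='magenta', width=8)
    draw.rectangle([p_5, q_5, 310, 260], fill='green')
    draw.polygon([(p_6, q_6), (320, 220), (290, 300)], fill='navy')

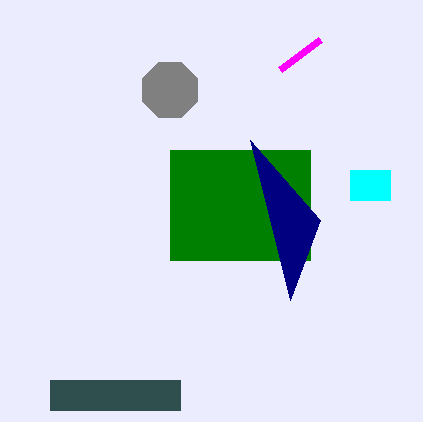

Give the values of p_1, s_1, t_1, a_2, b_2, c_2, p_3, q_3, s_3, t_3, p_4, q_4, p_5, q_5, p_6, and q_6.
p_1 = 50; s_1 = 180; t_1 = 410; a_2 = 170; b_2 = 90; c_2 = 30; p_3 = 350; q_3 = 170; s_3 = 390; t_3 = 200; p_4 = 320; q_4 = 40; p_5 = 170; q_5 = 150; p_6 = 250; q_6 = 140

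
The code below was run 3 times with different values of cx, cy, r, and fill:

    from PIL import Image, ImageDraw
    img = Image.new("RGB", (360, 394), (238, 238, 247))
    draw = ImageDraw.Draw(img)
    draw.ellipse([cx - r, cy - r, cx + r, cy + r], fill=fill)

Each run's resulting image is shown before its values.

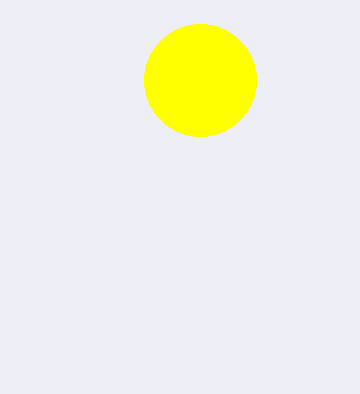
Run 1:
cx = 200; cy = 80; r = 56; fill = 'yellow'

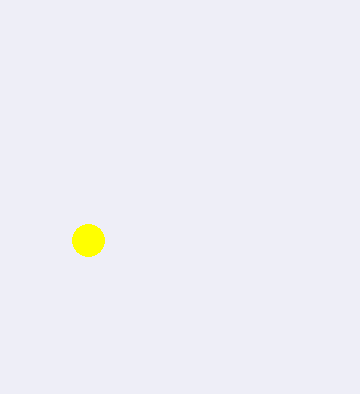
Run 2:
cx = 88
cy = 240
r = 16
fill = 'yellow'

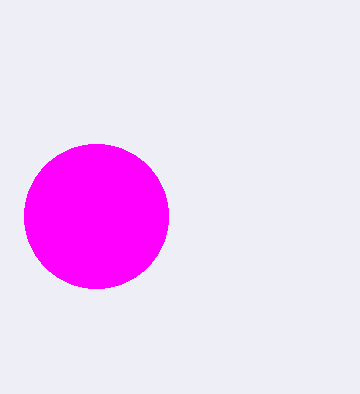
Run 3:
cx = 96
cy = 216
r = 72
fill = 'magenta'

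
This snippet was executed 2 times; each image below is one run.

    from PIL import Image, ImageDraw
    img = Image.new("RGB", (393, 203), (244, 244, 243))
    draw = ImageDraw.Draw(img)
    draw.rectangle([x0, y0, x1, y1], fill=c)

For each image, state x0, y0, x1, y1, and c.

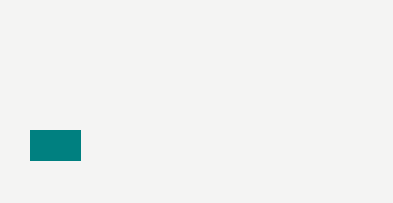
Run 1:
x0 = 30, y0 = 130, x1 = 80, y1 = 160, c = 'teal'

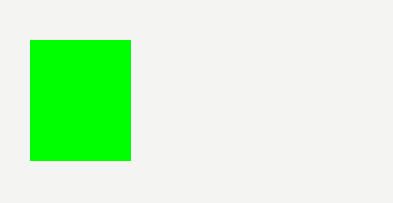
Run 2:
x0 = 30, y0 = 40, x1 = 130, y1 = 160, c = 'lime'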